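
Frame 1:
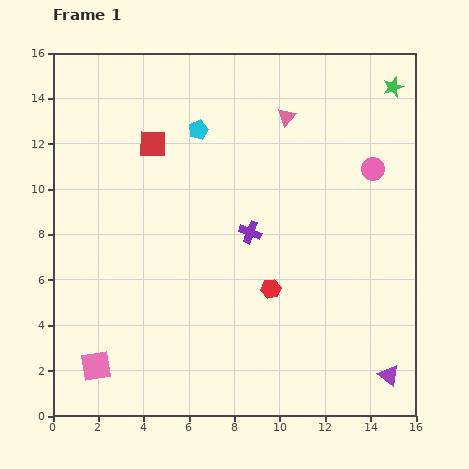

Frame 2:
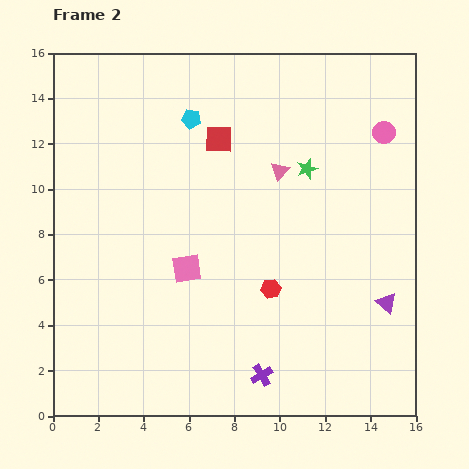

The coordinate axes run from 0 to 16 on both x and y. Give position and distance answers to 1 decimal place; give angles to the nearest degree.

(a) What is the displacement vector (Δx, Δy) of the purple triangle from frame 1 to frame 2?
(-0.1, 3.2)

The purple triangle was at (14.8, 1.8) in frame 1 and (14.7, 5.0) in frame 2.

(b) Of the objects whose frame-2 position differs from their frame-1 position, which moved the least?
the cyan pentagon

(moved 0.6)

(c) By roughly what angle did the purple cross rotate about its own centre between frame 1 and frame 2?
38° clockwise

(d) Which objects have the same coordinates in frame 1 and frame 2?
the red hexagon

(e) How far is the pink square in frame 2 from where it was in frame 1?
5.9

The pink square moved from (1.9, 2.2) to (5.9, 6.5), a distance of √(4.0² + 4.3²) ≈ 5.9.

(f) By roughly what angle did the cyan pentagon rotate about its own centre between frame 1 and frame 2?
30° clockwise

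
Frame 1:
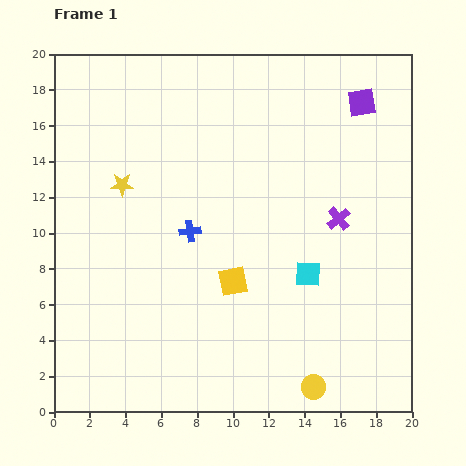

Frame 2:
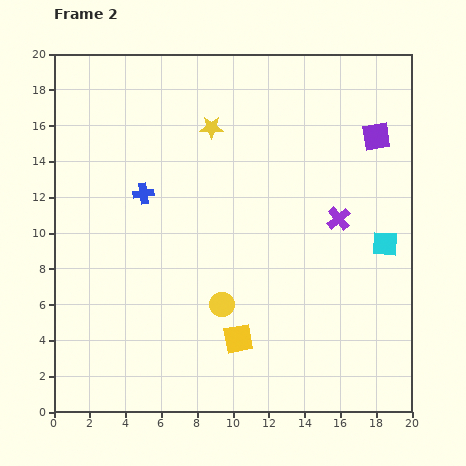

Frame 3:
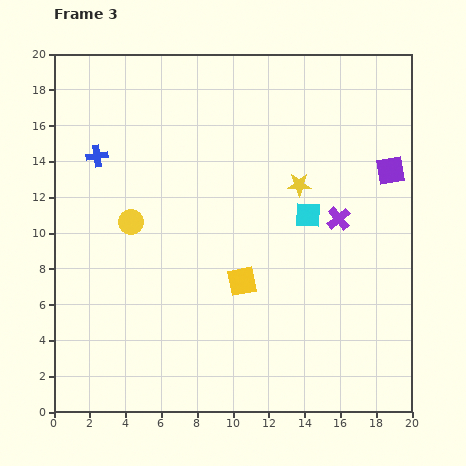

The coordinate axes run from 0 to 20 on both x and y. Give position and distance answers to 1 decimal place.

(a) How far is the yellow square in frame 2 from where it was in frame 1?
3.2

The yellow square moved from (10.0, 7.3) to (10.3, 4.1), a distance of √(0.3² + 3.2²) ≈ 3.2.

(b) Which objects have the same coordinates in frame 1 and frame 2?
the purple cross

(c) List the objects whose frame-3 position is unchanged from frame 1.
the purple cross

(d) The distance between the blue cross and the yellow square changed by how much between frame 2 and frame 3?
+1.0

Distance in frame 2: 9.7. Distance in frame 3: 10.7.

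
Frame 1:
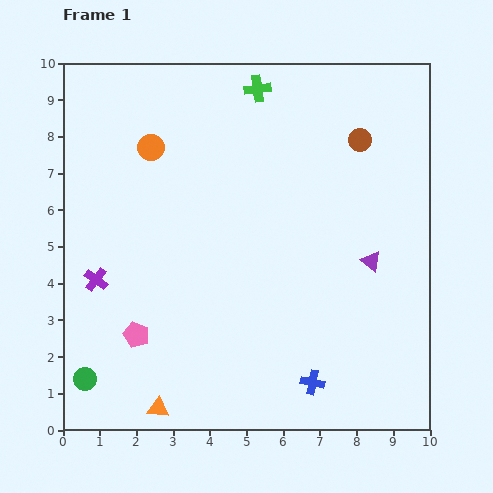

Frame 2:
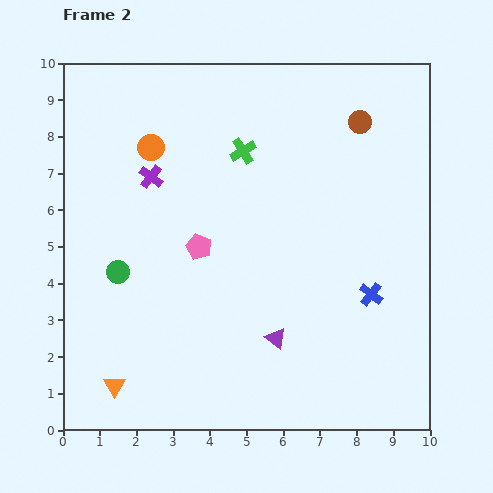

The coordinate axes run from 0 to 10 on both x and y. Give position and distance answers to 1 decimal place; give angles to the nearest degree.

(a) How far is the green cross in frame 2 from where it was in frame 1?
1.7

The green cross moved from (5.3, 9.3) to (4.9, 7.6), a distance of √(0.4² + 1.7²) ≈ 1.7.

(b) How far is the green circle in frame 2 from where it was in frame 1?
3.0

The green circle moved from (0.6, 1.4) to (1.5, 4.3), a distance of √(0.9² + 2.9²) ≈ 3.0.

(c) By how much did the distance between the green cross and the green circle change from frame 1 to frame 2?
-4.5

Distance in frame 1: 9.2. Distance in frame 2: 4.7.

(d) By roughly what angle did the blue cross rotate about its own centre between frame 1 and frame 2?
26° clockwise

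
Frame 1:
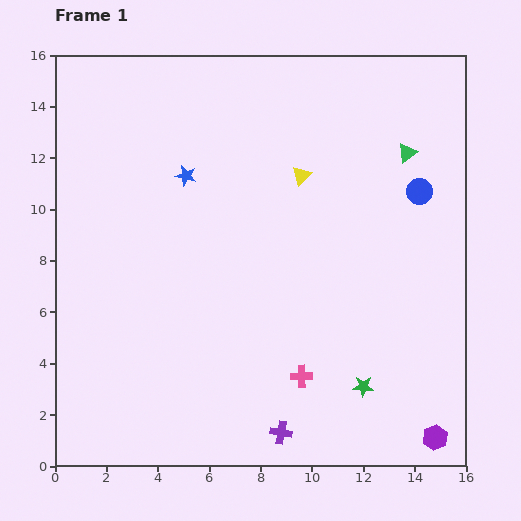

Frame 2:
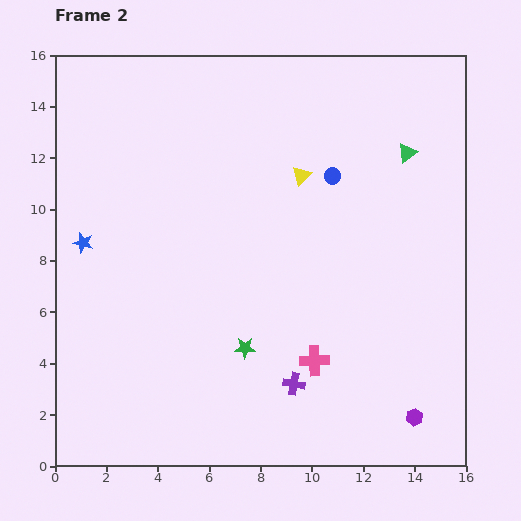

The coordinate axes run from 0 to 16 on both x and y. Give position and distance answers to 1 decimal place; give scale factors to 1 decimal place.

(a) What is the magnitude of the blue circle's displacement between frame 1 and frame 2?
3.5

The blue circle moved from (14.2, 10.7) to (10.8, 11.3), a distance of √(3.4² + 0.6²) ≈ 3.5.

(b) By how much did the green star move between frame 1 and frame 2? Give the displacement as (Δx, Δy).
(-4.6, 1.5)

The green star was at (12.0, 3.1) in frame 1 and (7.4, 4.6) in frame 2.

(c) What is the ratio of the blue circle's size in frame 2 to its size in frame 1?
0.6×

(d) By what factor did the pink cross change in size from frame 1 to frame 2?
1.4×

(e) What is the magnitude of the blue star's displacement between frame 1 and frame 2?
4.8

The blue star moved from (5.1, 11.3) to (1.1, 8.7), a distance of √(4.0² + 2.6²) ≈ 4.8.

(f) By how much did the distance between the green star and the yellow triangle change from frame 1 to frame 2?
-1.4

Distance in frame 1: 8.5. Distance in frame 2: 7.1.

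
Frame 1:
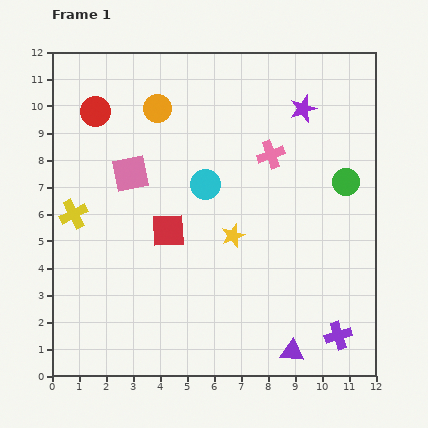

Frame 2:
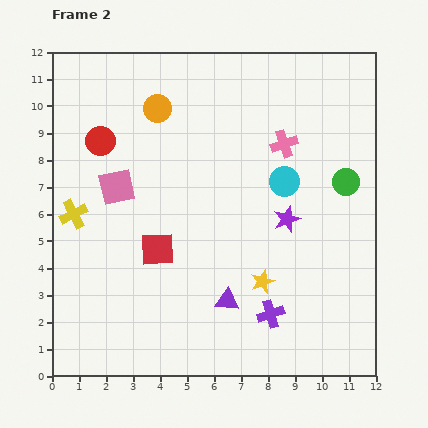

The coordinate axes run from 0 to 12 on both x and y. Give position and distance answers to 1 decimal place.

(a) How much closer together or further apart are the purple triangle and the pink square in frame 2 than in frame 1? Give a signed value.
-3.0

Distance in frame 1: 8.9. Distance in frame 2: 5.9.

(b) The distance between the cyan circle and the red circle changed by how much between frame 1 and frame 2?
+2.1

Distance in frame 1: 4.9. Distance in frame 2: 7.0.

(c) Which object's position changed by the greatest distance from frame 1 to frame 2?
the purple star

(moved 4.1; next 3.1)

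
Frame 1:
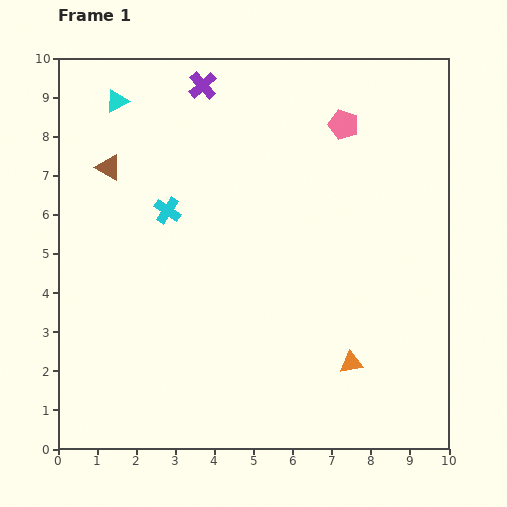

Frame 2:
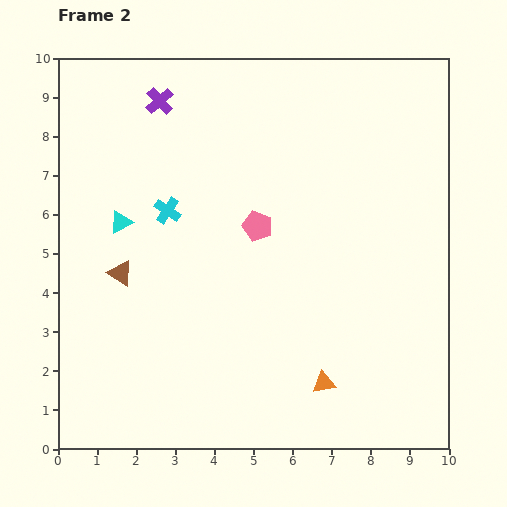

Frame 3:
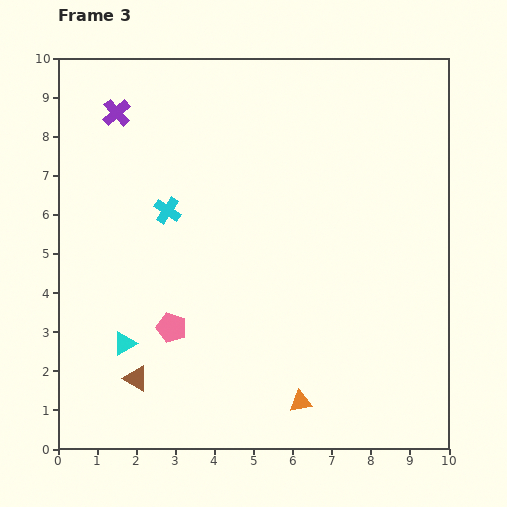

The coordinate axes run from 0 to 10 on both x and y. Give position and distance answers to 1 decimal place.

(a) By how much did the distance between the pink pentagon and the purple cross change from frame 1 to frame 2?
+0.4

Distance in frame 1: 3.7. Distance in frame 2: 4.1.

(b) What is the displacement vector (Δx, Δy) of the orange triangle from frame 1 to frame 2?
(-0.7, -0.5)

The orange triangle was at (7.5, 2.2) in frame 1 and (6.8, 1.7) in frame 2.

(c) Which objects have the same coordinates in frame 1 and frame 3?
the cyan cross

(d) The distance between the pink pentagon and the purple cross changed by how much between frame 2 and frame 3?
+1.6

Distance in frame 2: 4.1. Distance in frame 3: 5.7.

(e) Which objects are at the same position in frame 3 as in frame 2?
the cyan cross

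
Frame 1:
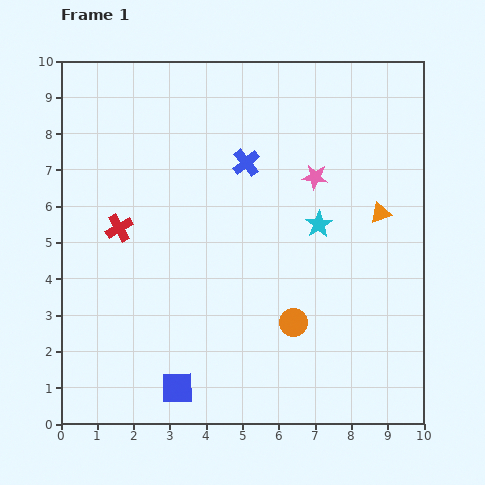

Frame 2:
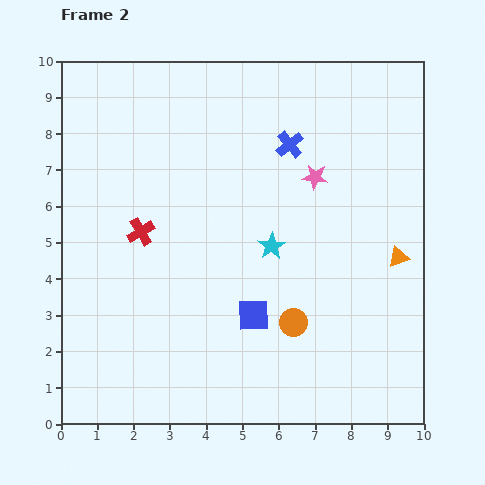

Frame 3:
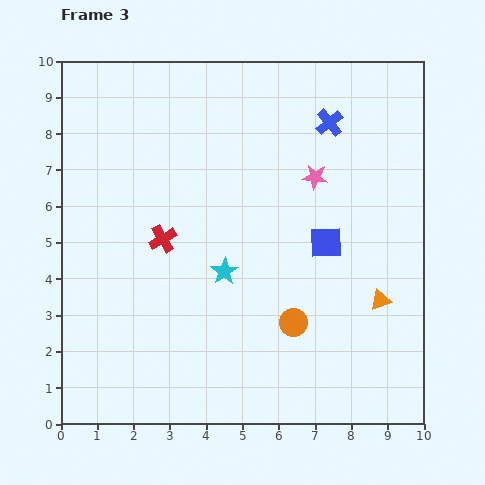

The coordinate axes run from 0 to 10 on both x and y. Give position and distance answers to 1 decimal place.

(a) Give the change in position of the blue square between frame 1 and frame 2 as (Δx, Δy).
(2.1, 2.0)

The blue square was at (3.2, 1.0) in frame 1 and (5.3, 3.0) in frame 2.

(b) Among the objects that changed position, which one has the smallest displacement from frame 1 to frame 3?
the red cross

(moved 1.2)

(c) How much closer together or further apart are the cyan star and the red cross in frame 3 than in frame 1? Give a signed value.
-3.6

Distance in frame 1: 5.5. Distance in frame 3: 1.9.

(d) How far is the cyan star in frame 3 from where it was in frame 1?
2.9

The cyan star moved from (7.1, 5.5) to (4.5, 4.2), a distance of √(2.6² + 1.3²) ≈ 2.9.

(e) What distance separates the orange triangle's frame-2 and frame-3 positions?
1.3

The orange triangle moved from (9.3, 4.6) to (8.8, 3.4), a distance of √(0.5² + 1.2²) ≈ 1.3.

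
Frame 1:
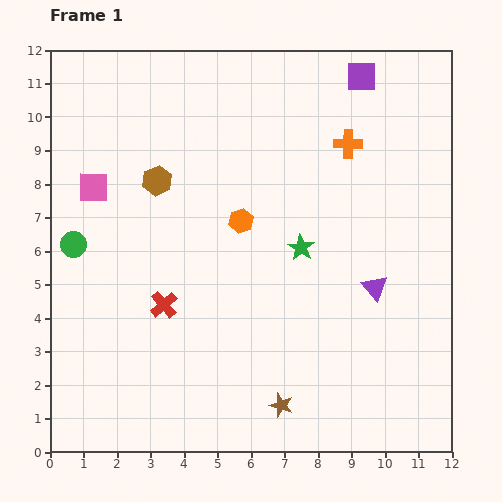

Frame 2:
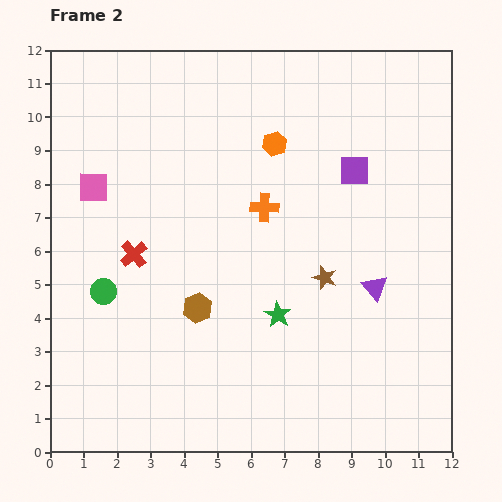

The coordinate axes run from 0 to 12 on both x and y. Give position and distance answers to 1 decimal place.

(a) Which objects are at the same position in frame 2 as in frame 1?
the purple triangle, the pink square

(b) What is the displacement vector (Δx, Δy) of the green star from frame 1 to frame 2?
(-0.7, -2.0)

The green star was at (7.5, 6.1) in frame 1 and (6.8, 4.1) in frame 2.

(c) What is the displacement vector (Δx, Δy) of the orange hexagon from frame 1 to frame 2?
(1.0, 2.3)

The orange hexagon was at (5.7, 6.9) in frame 1 and (6.7, 9.2) in frame 2.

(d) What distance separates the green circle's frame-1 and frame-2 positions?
1.7

The green circle moved from (0.7, 6.2) to (1.6, 4.8), a distance of √(0.9² + 1.4²) ≈ 1.7.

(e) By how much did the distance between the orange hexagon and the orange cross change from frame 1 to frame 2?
-2.0

Distance in frame 1: 3.9. Distance in frame 2: 1.9.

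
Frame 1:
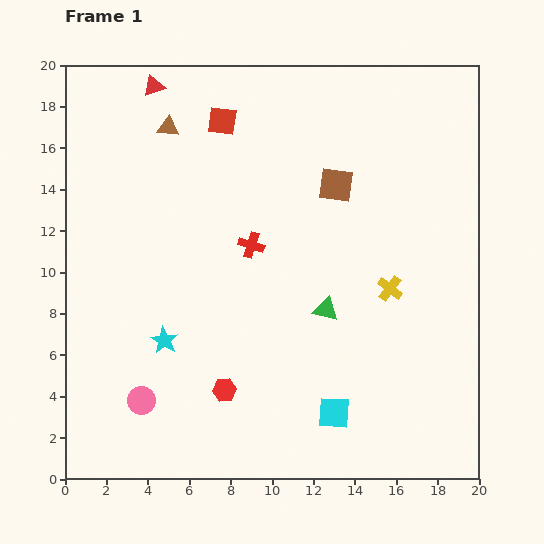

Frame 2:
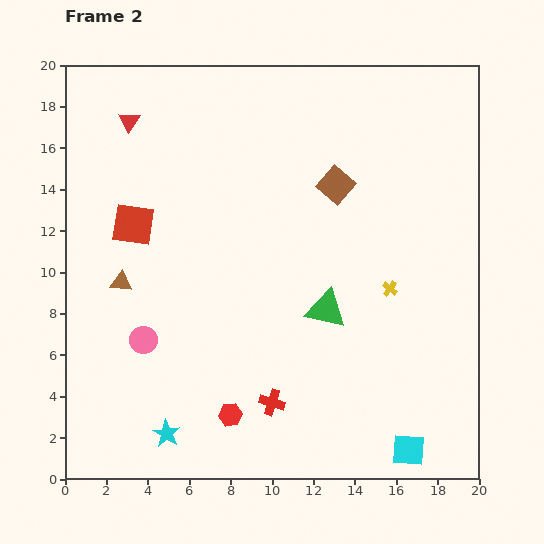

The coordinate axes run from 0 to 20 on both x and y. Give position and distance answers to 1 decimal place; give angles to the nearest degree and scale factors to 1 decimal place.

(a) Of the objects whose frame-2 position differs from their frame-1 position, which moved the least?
the red hexagon

(moved 1.2)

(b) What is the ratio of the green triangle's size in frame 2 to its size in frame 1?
1.6×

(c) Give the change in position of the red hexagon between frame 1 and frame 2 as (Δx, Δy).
(0.3, -1.2)

The red hexagon was at (7.7, 4.3) in frame 1 and (8.0, 3.1) in frame 2.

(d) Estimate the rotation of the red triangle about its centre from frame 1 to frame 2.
38° counter-clockwise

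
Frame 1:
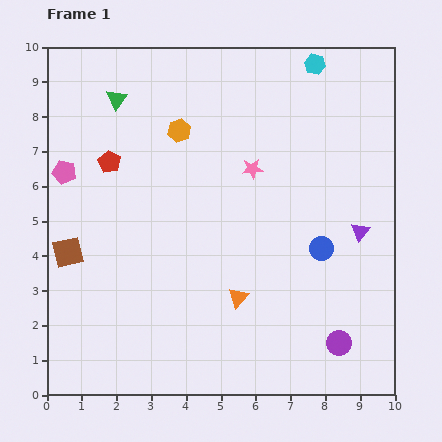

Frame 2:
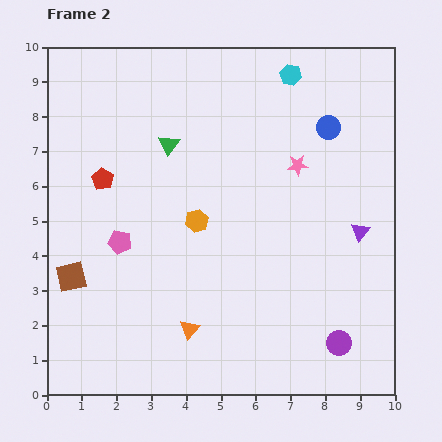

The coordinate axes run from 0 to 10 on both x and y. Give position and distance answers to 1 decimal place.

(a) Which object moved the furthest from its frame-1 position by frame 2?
the blue circle

(moved 3.5; next 2.6)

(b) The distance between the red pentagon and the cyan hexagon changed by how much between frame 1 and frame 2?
-0.3

Distance in frame 1: 6.5. Distance in frame 2: 6.2.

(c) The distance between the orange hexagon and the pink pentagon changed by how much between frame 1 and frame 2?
-1.2

Distance in frame 1: 3.5. Distance in frame 2: 2.3.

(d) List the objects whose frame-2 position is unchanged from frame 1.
the purple triangle, the purple circle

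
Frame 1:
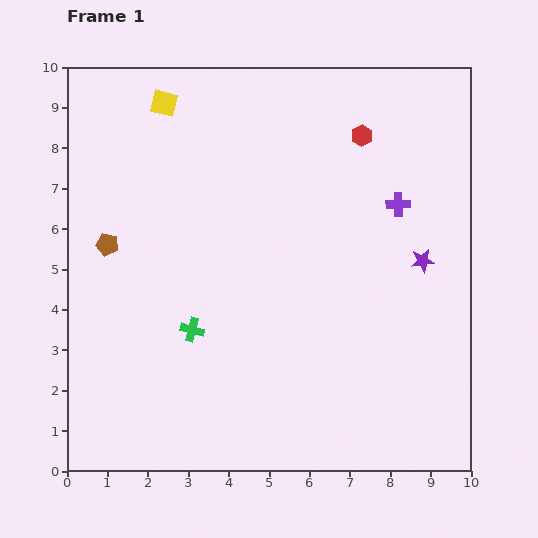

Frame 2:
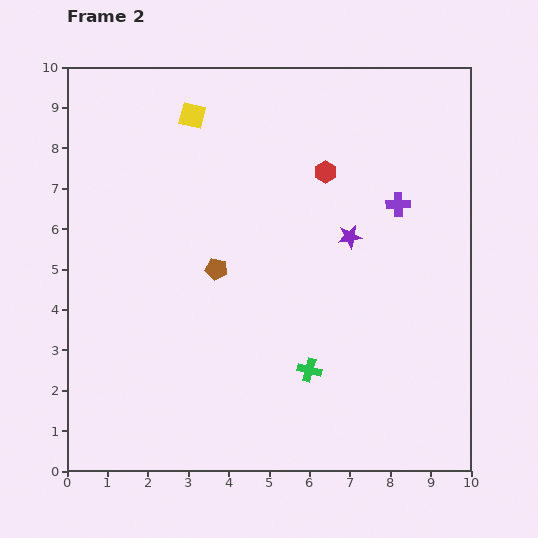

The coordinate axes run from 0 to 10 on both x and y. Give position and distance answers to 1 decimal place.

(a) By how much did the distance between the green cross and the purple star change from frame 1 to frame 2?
-2.5

Distance in frame 1: 5.9. Distance in frame 2: 3.4.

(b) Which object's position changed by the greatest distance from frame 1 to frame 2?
the green cross

(moved 3.1; next 2.8)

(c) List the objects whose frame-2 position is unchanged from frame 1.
the purple cross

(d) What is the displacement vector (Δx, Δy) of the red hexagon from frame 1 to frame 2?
(-0.9, -0.9)

The red hexagon was at (7.3, 8.3) in frame 1 and (6.4, 7.4) in frame 2.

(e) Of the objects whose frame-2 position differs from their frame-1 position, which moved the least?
the yellow square

(moved 0.8)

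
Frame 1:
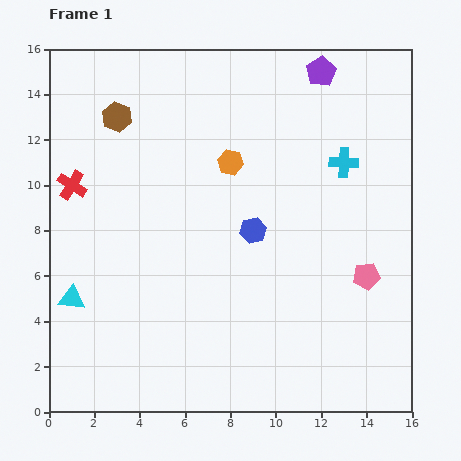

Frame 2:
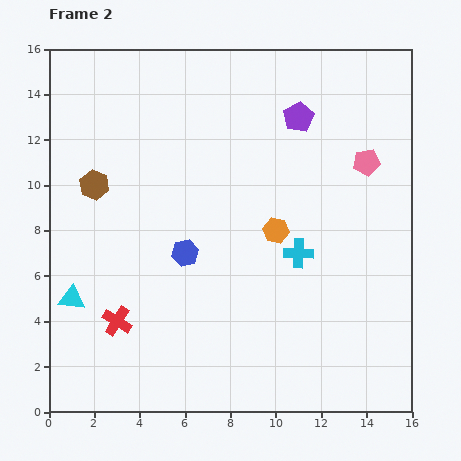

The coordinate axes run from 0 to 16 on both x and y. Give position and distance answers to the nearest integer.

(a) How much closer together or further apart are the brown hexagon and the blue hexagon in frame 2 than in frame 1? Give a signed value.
-3

Distance in frame 1: 8. Distance in frame 2: 5.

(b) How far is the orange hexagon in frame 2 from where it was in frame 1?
4

The orange hexagon moved from (8, 11) to (10, 8), a distance of √(2² + 3²) ≈ 4.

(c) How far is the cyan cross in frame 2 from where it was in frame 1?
4

The cyan cross moved from (13, 11) to (11, 7), a distance of √(2² + 4²) ≈ 4.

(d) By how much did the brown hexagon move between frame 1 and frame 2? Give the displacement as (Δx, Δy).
(-1, -3)

The brown hexagon was at (3, 13) in frame 1 and (2, 10) in frame 2.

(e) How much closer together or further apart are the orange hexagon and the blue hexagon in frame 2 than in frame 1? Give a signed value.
+1

Distance in frame 1: 3. Distance in frame 2: 4.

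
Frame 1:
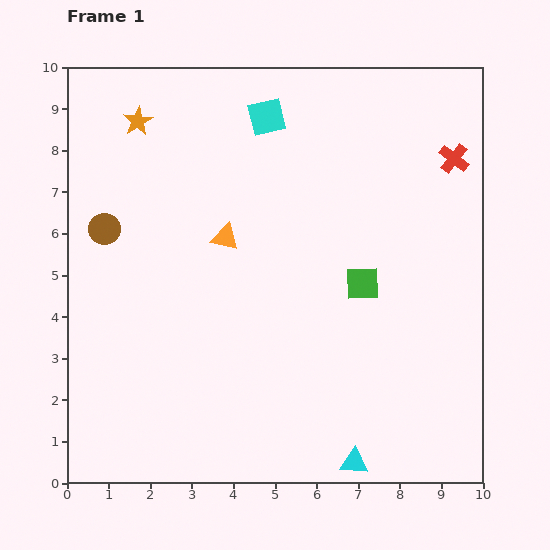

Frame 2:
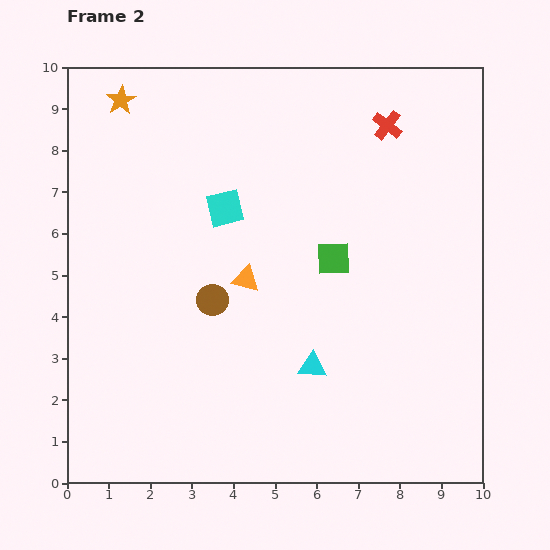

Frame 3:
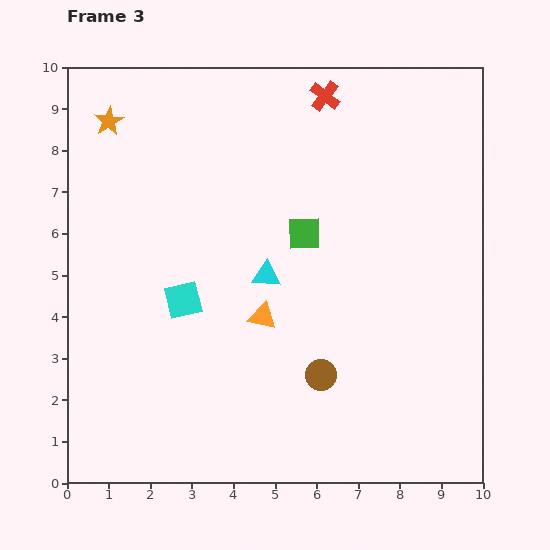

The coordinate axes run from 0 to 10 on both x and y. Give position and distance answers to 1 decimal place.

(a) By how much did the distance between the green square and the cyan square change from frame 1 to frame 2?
-1.7

Distance in frame 1: 4.6. Distance in frame 2: 2.9.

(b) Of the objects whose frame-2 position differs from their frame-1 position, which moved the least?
the orange star

(moved 0.6)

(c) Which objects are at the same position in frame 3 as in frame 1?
none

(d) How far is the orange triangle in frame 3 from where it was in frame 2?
1.0

The orange triangle moved from (4.3, 4.9) to (4.7, 4.0), a distance of √(0.4² + 0.9²) ≈ 1.0.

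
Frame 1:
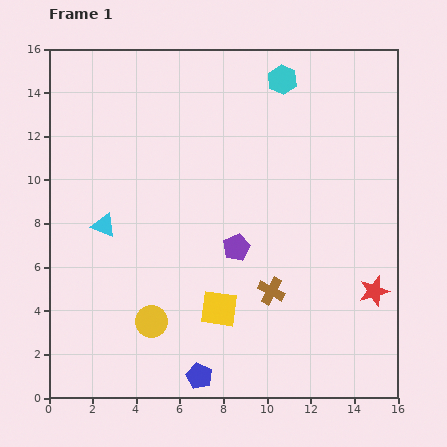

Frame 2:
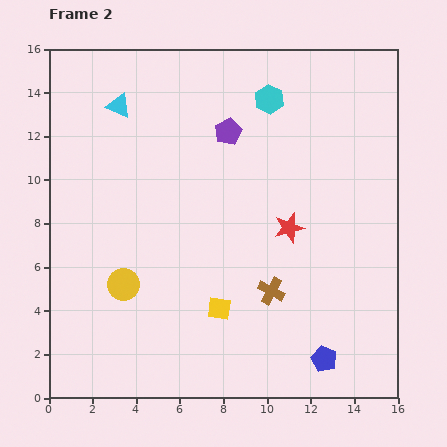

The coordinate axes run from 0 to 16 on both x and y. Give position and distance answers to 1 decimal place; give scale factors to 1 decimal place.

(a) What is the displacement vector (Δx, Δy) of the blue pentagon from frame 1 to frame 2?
(5.7, 0.8)

The blue pentagon was at (6.9, 1.0) in frame 1 and (12.6, 1.8) in frame 2.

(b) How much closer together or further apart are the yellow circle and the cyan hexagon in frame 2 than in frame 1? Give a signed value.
-1.8

Distance in frame 1: 12.6. Distance in frame 2: 10.8.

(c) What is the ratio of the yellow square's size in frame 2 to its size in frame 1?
0.6×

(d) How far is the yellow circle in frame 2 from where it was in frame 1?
2.1

The yellow circle moved from (4.7, 3.5) to (3.4, 5.2), a distance of √(1.3² + 1.7²) ≈ 2.1.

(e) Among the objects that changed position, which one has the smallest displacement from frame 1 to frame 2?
the cyan hexagon

(moved 1.1)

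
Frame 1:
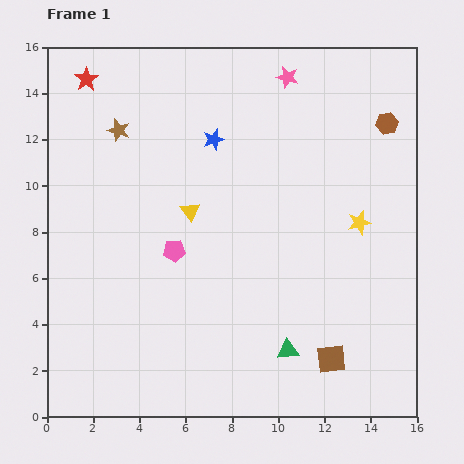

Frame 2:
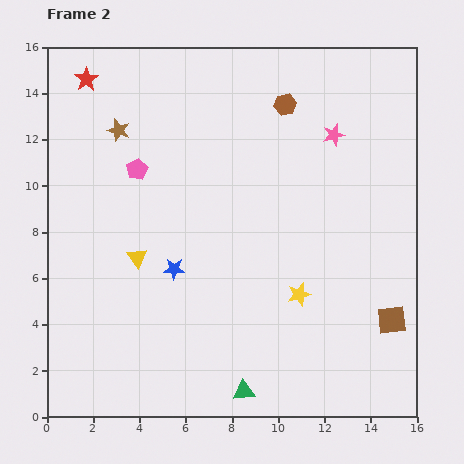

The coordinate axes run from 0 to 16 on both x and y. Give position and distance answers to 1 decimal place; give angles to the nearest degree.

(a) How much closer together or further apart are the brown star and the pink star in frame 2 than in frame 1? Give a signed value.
+1.6

Distance in frame 1: 7.7. Distance in frame 2: 9.3.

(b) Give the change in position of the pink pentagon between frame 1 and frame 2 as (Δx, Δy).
(-1.6, 3.5)

The pink pentagon was at (5.5, 7.2) in frame 1 and (3.9, 10.7) in frame 2.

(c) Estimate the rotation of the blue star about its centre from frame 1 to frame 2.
19° clockwise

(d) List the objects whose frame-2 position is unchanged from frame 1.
the red star, the brown star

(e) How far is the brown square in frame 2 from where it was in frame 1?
3.1

The brown square moved from (12.3, 2.5) to (14.9, 4.2), a distance of √(2.6² + 1.7²) ≈ 3.1.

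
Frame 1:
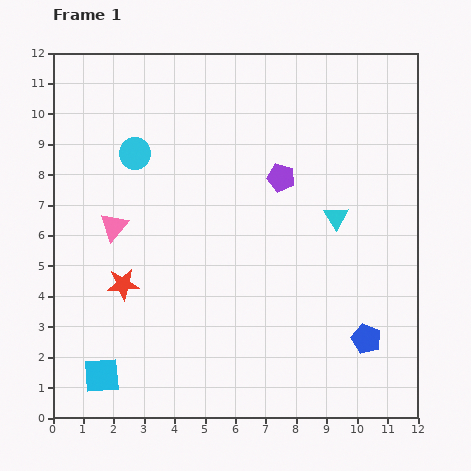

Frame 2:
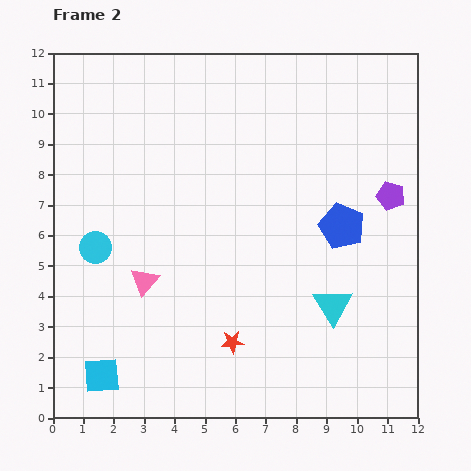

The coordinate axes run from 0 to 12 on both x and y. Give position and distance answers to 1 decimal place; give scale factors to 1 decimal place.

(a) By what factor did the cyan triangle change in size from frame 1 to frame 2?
1.6×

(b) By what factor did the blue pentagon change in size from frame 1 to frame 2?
1.5×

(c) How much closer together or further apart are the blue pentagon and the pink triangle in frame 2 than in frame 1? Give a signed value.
-2.4

Distance in frame 1: 9.1. Distance in frame 2: 6.7.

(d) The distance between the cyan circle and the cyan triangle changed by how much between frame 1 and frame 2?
+1.1

Distance in frame 1: 6.9. Distance in frame 2: 8.0.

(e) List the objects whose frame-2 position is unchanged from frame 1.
the cyan square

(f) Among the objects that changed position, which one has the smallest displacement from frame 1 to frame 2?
the pink triangle

(moved 2.1)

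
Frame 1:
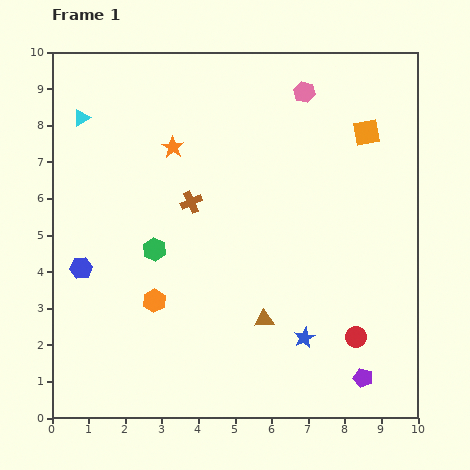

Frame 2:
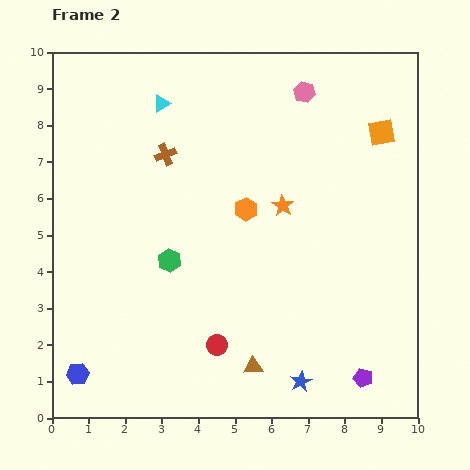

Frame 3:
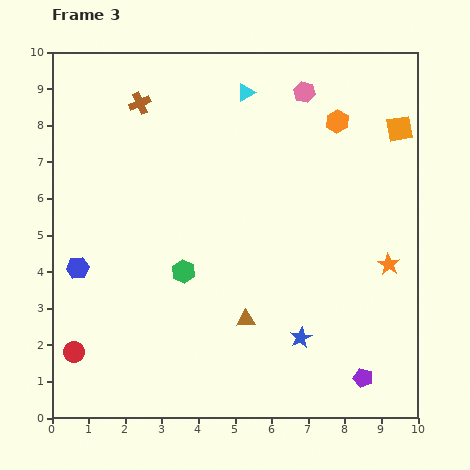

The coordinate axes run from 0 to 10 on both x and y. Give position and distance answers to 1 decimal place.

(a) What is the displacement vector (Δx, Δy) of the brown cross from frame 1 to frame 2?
(-0.7, 1.3)

The brown cross was at (3.8, 5.9) in frame 1 and (3.1, 7.2) in frame 2.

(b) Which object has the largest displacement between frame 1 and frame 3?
the red circle

(moved 7.7; next 7.0)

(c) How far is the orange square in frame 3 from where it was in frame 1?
0.9

The orange square moved from (8.6, 7.8) to (9.5, 7.9), a distance of √(0.9² + 0.1²) ≈ 0.9.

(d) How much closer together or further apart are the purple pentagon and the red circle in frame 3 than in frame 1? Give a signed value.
+6.8

Distance in frame 1: 1.1. Distance in frame 3: 7.9.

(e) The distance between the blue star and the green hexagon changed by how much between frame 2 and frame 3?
-1.2

Distance in frame 2: 4.9. Distance in frame 3: 3.7.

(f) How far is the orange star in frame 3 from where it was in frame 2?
3.3

The orange star moved from (6.3, 5.8) to (9.2, 4.2), a distance of √(2.9² + 1.6²) ≈ 3.3.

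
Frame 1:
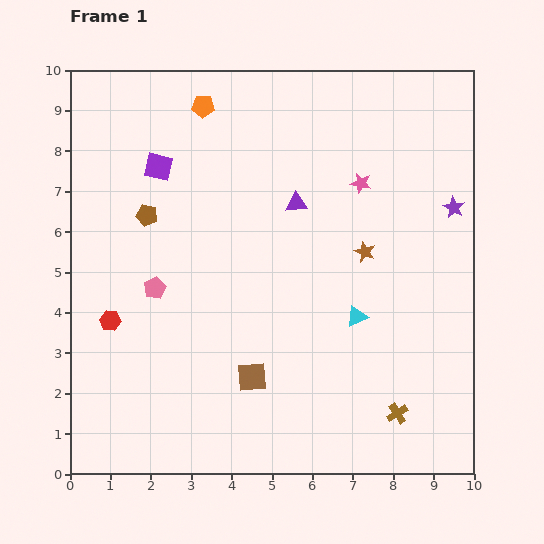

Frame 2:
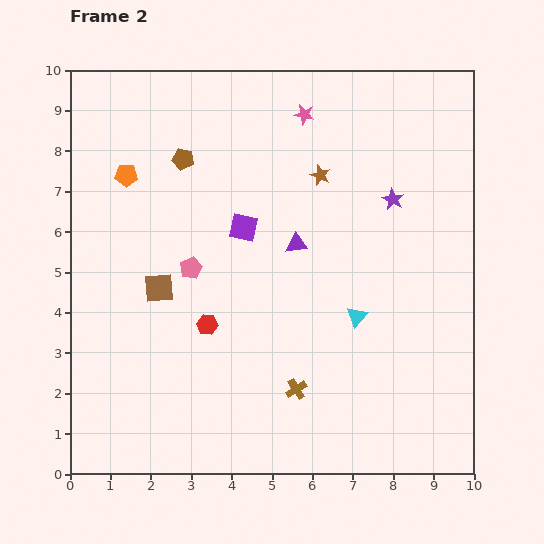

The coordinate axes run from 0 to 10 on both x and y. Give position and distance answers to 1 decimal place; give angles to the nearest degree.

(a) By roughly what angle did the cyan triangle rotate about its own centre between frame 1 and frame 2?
22° counter-clockwise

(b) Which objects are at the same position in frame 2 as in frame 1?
the cyan triangle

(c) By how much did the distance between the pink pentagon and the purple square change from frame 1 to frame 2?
-1.4

Distance in frame 1: 3.0. Distance in frame 2: 1.6.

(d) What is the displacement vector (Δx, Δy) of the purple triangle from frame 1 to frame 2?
(0.0, -1.0)

The purple triangle was at (5.6, 6.7) in frame 1 and (5.6, 5.7) in frame 2.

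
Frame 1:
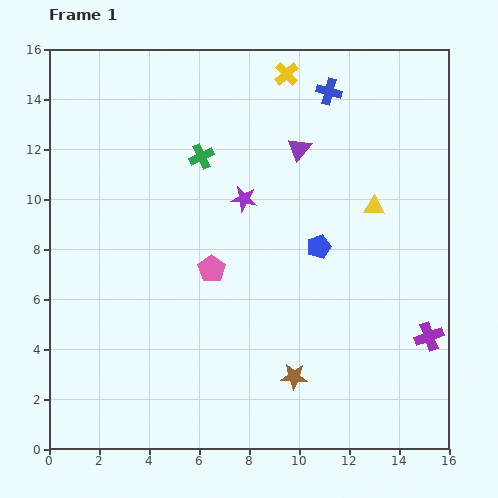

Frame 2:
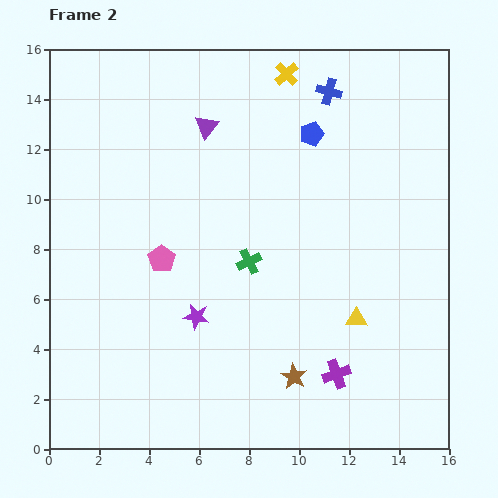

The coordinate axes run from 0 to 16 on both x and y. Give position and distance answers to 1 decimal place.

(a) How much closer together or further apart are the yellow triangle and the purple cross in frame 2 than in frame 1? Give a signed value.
-3.3

Distance in frame 1: 5.6. Distance in frame 2: 2.3.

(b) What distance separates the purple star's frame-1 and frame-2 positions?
5.1

The purple star moved from (7.8, 10.0) to (5.9, 5.3), a distance of √(1.9² + 4.7²) ≈ 5.1.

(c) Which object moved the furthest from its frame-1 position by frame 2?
the purple star

(moved 5.1; next 4.6)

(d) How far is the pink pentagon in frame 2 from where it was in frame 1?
2.0

The pink pentagon moved from (6.5, 7.2) to (4.5, 7.6), a distance of √(2.0² + 0.4²) ≈ 2.0.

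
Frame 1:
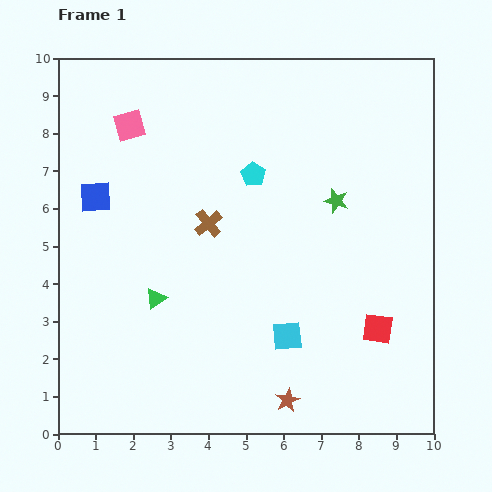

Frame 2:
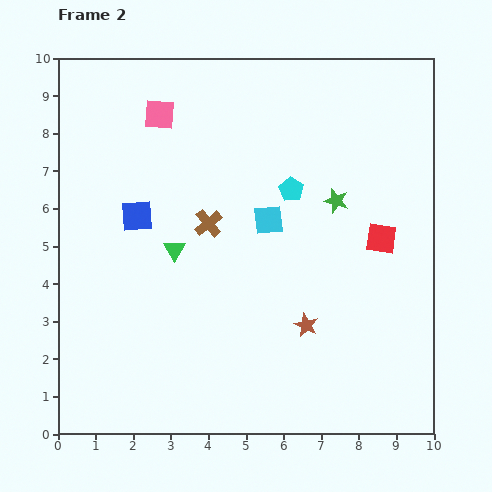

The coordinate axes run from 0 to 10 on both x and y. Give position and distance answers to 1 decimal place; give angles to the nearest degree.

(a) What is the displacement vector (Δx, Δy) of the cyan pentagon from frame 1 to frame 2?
(1.0, -0.4)

The cyan pentagon was at (5.2, 6.9) in frame 1 and (6.2, 6.5) in frame 2.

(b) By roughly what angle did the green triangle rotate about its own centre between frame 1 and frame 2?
26° counter-clockwise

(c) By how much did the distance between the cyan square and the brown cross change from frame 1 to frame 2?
-2.1

Distance in frame 1: 3.7. Distance in frame 2: 1.6.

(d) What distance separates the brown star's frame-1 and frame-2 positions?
2.1

The brown star moved from (6.1, 0.9) to (6.6, 2.9), a distance of √(0.5² + 2.0²) ≈ 2.1.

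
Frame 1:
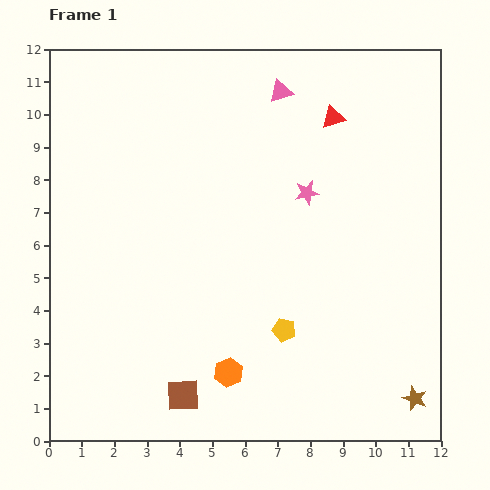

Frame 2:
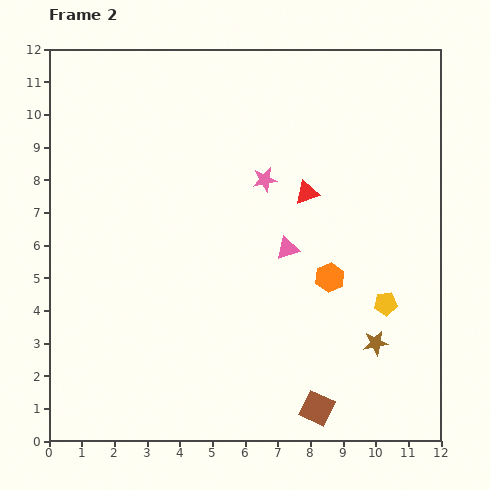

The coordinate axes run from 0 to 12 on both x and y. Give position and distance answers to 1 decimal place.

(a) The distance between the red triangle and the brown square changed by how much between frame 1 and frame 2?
-3.1

Distance in frame 1: 9.7. Distance in frame 2: 6.6.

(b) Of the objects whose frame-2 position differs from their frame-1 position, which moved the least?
the pink star

(moved 1.4)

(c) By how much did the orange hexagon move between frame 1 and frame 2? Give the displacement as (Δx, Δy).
(3.1, 2.9)

The orange hexagon was at (5.5, 2.1) in frame 1 and (8.6, 5.0) in frame 2.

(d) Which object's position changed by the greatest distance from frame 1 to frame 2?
the pink triangle

(moved 4.8; next 4.2)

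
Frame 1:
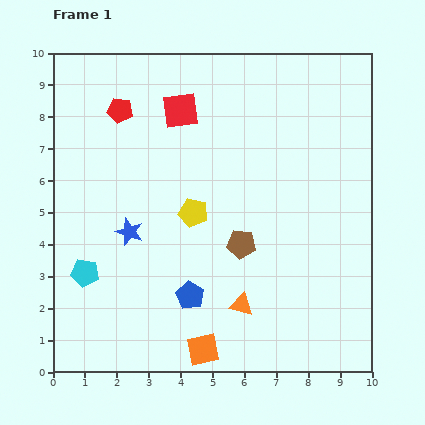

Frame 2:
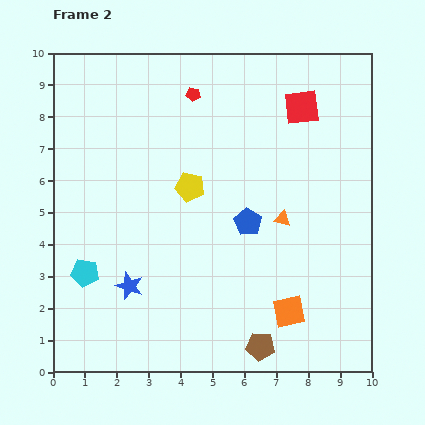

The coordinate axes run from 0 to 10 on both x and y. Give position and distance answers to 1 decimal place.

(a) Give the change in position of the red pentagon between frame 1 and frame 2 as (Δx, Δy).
(2.3, 0.5)

The red pentagon was at (2.1, 8.2) in frame 1 and (4.4, 8.7) in frame 2.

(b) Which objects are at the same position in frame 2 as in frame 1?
the cyan pentagon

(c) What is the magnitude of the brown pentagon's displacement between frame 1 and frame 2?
3.3

The brown pentagon moved from (5.9, 4.0) to (6.5, 0.8), a distance of √(0.6² + 3.2²) ≈ 3.3.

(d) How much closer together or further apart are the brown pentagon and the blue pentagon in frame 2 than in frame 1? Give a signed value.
+1.6

Distance in frame 1: 2.3. Distance in frame 2: 3.9.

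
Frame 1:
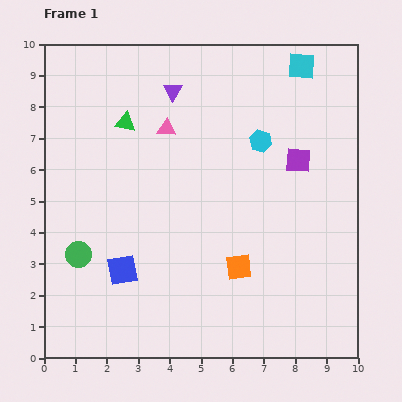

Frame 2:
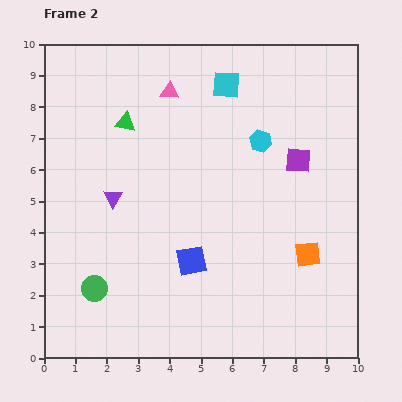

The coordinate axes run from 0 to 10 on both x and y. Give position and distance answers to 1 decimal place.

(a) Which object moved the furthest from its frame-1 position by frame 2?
the purple triangle

(moved 3.9; next 2.5)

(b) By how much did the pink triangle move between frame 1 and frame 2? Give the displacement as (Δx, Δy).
(0.1, 1.2)

The pink triangle was at (3.9, 7.3) in frame 1 and (4.0, 8.5) in frame 2.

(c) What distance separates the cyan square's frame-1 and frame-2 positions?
2.5

The cyan square moved from (8.2, 9.3) to (5.8, 8.7), a distance of √(2.4² + 0.6²) ≈ 2.5.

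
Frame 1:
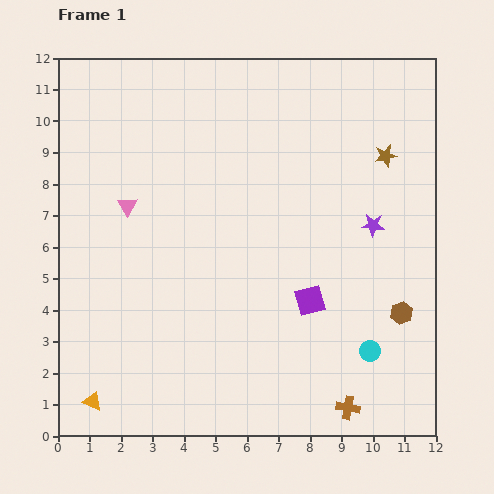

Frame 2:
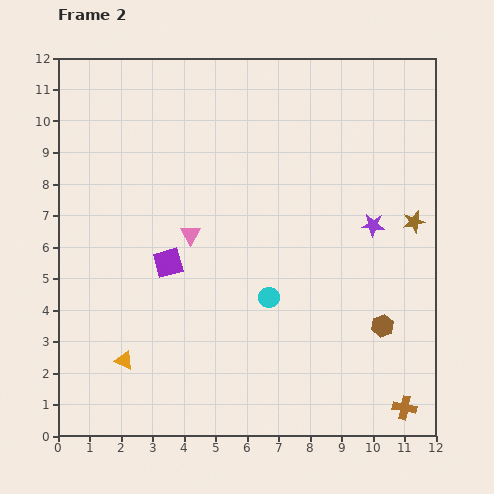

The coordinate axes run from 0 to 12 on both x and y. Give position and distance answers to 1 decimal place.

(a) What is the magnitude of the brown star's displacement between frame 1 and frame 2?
2.3

The brown star moved from (10.4, 8.9) to (11.3, 6.8), a distance of √(0.9² + 2.1²) ≈ 2.3.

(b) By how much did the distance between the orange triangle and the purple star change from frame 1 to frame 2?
-1.5

Distance in frame 1: 10.5. Distance in frame 2: 9.0.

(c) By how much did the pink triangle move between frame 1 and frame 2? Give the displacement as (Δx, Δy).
(2.0, -0.9)

The pink triangle was at (2.2, 7.3) in frame 1 and (4.2, 6.4) in frame 2.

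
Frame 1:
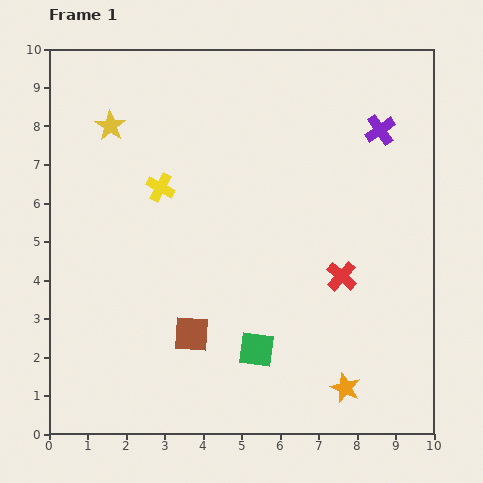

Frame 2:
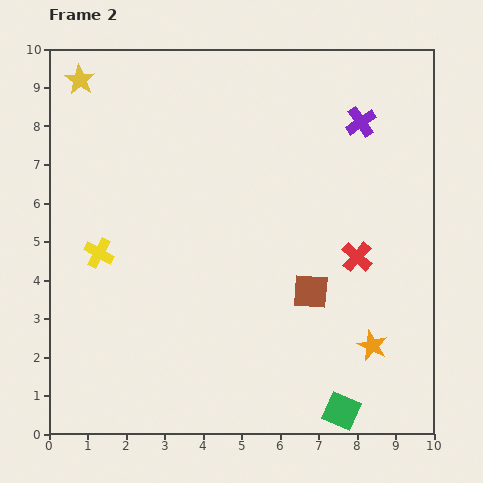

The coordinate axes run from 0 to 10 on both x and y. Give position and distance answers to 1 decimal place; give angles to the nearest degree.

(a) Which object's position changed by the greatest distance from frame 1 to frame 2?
the brown square

(moved 3.3; next 2.7)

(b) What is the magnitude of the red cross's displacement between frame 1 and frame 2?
0.6

The red cross moved from (7.6, 4.1) to (8.0, 4.6), a distance of √(0.4² + 0.5²) ≈ 0.6.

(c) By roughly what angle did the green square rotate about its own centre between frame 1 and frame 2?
16° clockwise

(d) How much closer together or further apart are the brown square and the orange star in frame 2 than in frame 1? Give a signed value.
-2.1

Distance in frame 1: 4.2. Distance in frame 2: 2.1.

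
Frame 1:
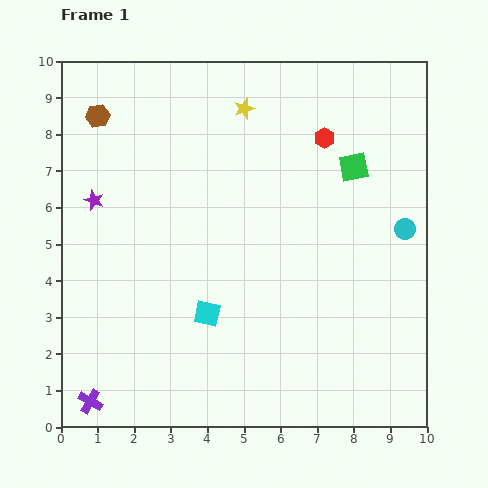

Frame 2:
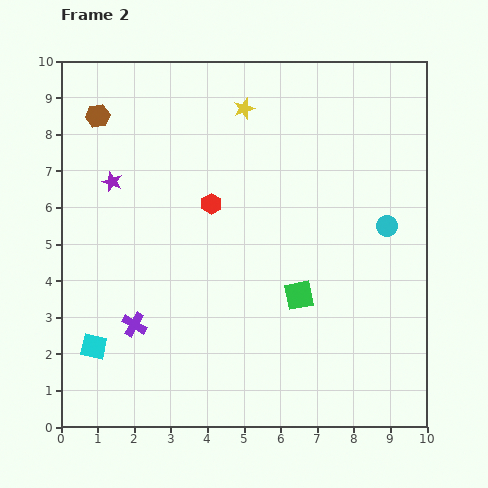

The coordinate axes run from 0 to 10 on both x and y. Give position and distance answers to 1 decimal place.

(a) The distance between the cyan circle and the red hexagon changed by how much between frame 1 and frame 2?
+1.5

Distance in frame 1: 3.3. Distance in frame 2: 4.8.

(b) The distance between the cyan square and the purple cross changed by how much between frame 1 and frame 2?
-2.7

Distance in frame 1: 4.0. Distance in frame 2: 1.3.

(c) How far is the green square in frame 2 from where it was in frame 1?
3.8

The green square moved from (8.0, 7.1) to (6.5, 3.6), a distance of √(1.5² + 3.5²) ≈ 3.8.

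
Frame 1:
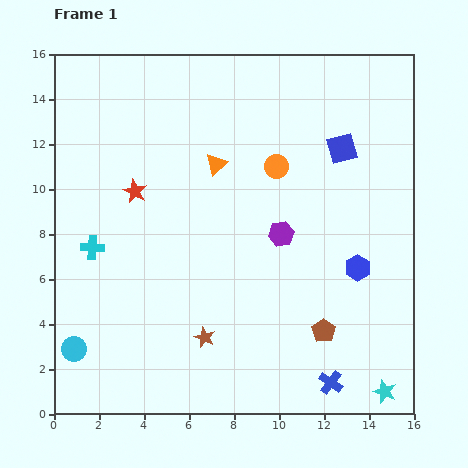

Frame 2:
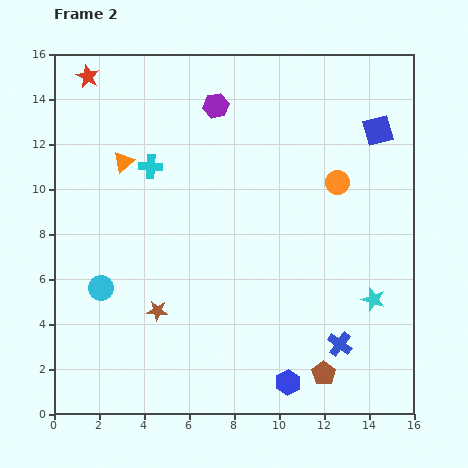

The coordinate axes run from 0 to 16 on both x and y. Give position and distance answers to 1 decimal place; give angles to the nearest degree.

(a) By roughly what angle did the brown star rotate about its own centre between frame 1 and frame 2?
19° counter-clockwise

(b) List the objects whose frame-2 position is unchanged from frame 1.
none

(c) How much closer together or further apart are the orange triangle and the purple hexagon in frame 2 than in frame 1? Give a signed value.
+0.6

Distance in frame 1: 4.2. Distance in frame 2: 4.8.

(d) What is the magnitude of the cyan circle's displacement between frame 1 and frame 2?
3.0

The cyan circle moved from (0.9, 2.9) to (2.1, 5.6), a distance of √(1.2² + 2.7²) ≈ 3.0.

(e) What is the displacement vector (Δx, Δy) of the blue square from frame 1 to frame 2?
(1.6, 0.8)

The blue square was at (12.8, 11.8) in frame 1 and (14.4, 12.6) in frame 2.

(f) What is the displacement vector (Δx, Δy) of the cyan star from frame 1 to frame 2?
(-0.5, 4.1)

The cyan star was at (14.7, 1.0) in frame 1 and (14.2, 5.1) in frame 2.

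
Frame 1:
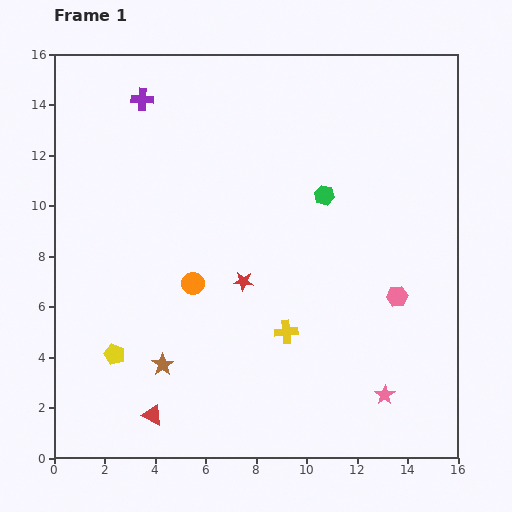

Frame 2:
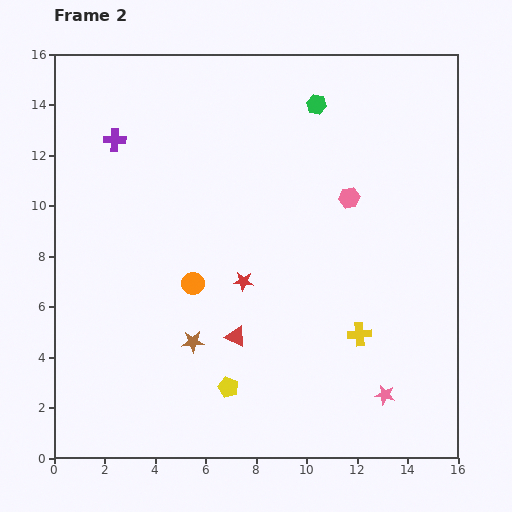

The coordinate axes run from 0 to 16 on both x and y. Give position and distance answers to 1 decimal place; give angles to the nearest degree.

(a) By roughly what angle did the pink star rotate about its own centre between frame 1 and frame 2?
26° counter-clockwise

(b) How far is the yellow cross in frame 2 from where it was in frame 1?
2.9

The yellow cross moved from (9.2, 5.0) to (12.1, 4.9), a distance of √(2.9² + 0.1²) ≈ 2.9.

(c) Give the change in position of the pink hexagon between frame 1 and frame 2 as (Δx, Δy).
(-1.9, 3.9)

The pink hexagon was at (13.6, 6.4) in frame 1 and (11.7, 10.3) in frame 2.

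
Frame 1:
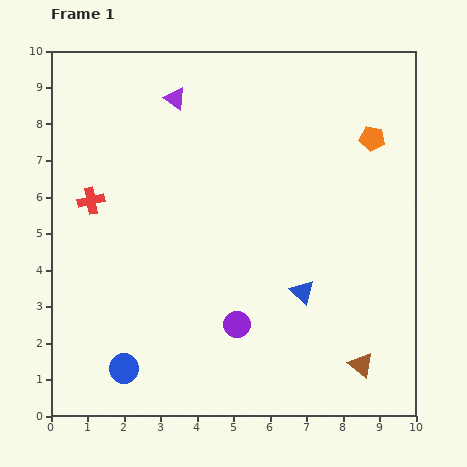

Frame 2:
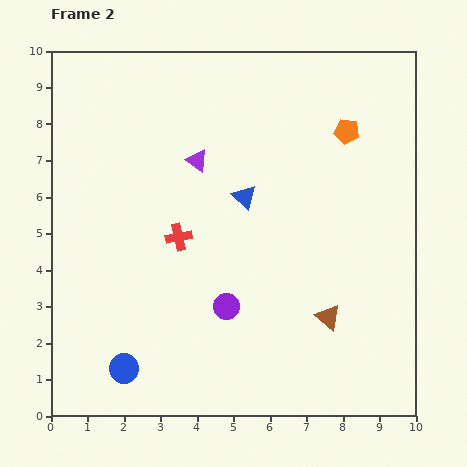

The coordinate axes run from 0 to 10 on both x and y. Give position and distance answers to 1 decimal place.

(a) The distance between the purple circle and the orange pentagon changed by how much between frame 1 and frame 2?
-0.5

Distance in frame 1: 6.3. Distance in frame 2: 5.8.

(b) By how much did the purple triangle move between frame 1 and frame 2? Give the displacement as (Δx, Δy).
(0.6, -1.7)

The purple triangle was at (3.4, 8.7) in frame 1 and (4.0, 7.0) in frame 2.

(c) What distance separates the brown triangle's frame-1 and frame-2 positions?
1.6

The brown triangle moved from (8.5, 1.4) to (7.6, 2.7), a distance of √(0.9² + 1.3²) ≈ 1.6.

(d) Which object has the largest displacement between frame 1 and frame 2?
the blue triangle

(moved 3.1; next 2.6)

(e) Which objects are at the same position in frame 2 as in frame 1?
the blue circle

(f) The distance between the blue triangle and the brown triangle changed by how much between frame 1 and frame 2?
+1.4

Distance in frame 1: 2.6. Distance in frame 2: 4.0.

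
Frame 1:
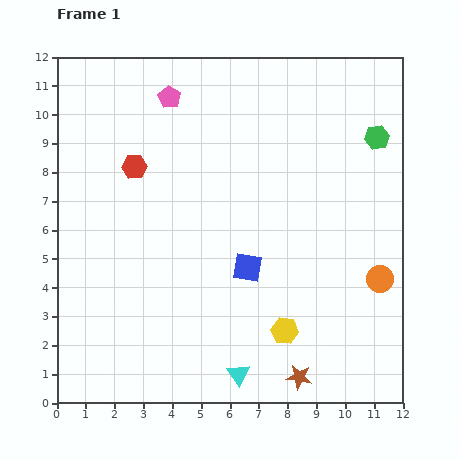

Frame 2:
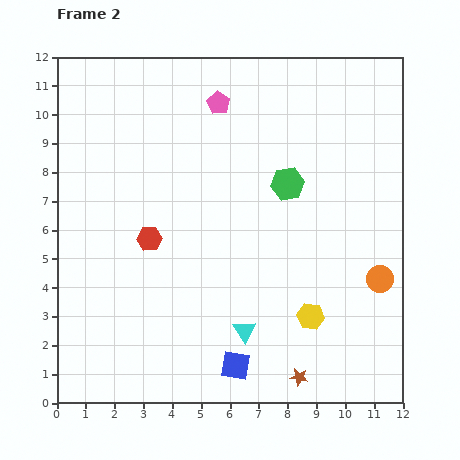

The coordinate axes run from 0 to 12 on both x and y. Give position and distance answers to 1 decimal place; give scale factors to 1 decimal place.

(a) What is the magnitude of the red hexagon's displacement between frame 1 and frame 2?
2.5

The red hexagon moved from (2.7, 8.2) to (3.2, 5.7), a distance of √(0.5² + 2.5²) ≈ 2.5.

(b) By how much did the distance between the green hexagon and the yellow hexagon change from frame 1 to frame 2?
-2.7

Distance in frame 1: 7.4. Distance in frame 2: 4.7.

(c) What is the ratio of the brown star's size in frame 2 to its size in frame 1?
0.7×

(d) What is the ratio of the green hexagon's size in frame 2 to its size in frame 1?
1.3×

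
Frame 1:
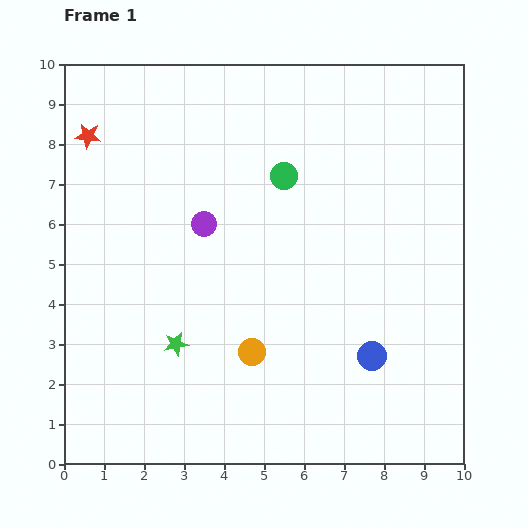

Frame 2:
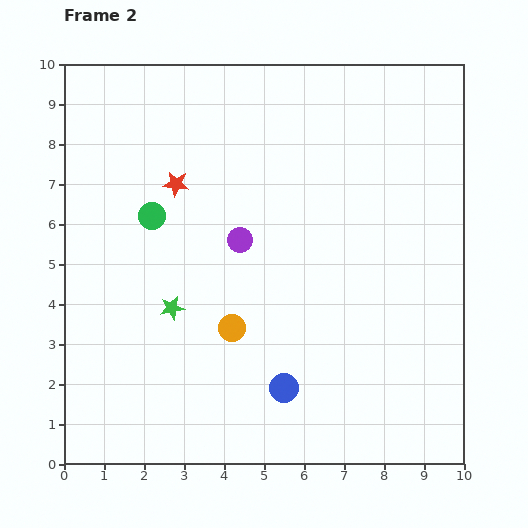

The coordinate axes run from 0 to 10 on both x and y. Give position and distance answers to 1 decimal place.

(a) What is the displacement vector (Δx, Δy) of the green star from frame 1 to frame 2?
(-0.1, 0.9)

The green star was at (2.8, 3.0) in frame 1 and (2.7, 3.9) in frame 2.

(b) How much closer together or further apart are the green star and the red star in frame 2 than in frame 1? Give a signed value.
-2.5

Distance in frame 1: 5.6. Distance in frame 2: 3.1.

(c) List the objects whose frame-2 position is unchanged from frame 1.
none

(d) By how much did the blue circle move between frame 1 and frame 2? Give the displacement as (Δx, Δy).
(-2.2, -0.8)

The blue circle was at (7.7, 2.7) in frame 1 and (5.5, 1.9) in frame 2.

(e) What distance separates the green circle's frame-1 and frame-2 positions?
3.4

The green circle moved from (5.5, 7.2) to (2.2, 6.2), a distance of √(3.3² + 1.0²) ≈ 3.4.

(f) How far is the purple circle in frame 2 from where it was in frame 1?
1.0

The purple circle moved from (3.5, 6.0) to (4.4, 5.6), a distance of √(0.9² + 0.4²) ≈ 1.0.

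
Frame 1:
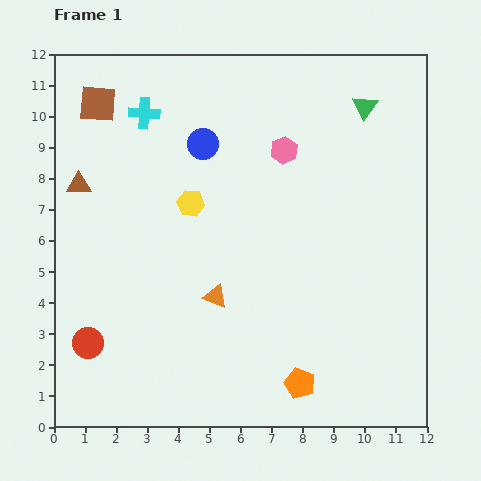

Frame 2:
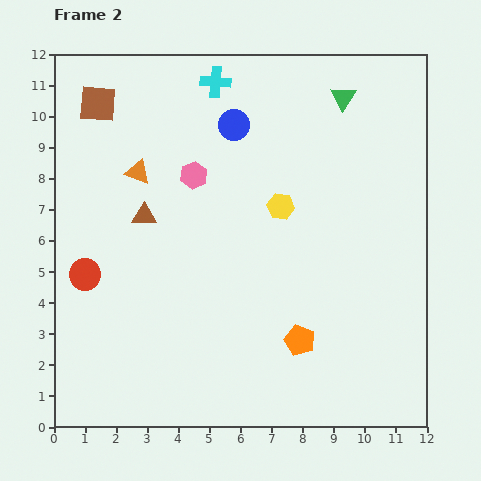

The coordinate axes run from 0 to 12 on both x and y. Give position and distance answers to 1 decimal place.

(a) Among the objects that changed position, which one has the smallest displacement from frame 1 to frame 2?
the green triangle

(moved 0.8)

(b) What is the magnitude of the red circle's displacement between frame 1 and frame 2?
2.2

The red circle moved from (1.1, 2.7) to (1.0, 4.9), a distance of √(0.1² + 2.2²) ≈ 2.2.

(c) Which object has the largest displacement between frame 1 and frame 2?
the orange triangle

(moved 4.7; next 3.0)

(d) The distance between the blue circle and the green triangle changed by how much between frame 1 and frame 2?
-1.7

Distance in frame 1: 5.3. Distance in frame 2: 3.6.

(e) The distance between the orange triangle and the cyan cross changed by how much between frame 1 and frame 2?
-2.5

Distance in frame 1: 6.3. Distance in frame 2: 3.8.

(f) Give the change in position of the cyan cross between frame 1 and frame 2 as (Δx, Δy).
(2.3, 1.0)

The cyan cross was at (2.9, 10.1) in frame 1 and (5.2, 11.1) in frame 2.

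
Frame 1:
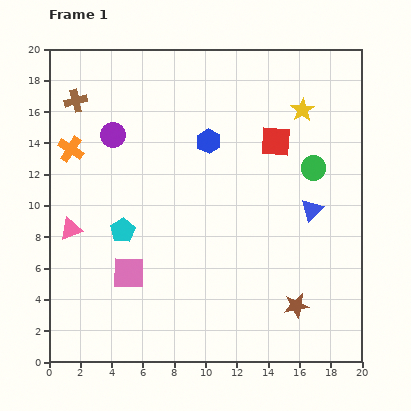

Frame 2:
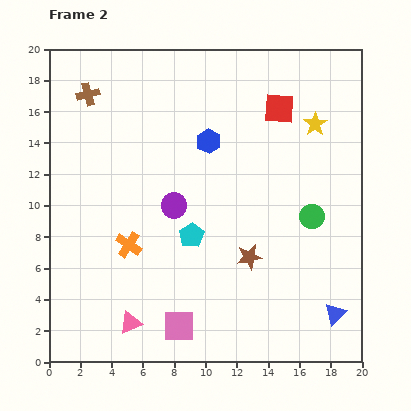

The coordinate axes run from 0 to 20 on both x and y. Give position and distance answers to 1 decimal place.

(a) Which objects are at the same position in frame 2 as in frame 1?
the blue hexagon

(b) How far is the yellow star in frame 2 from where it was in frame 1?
1.2

The yellow star moved from (16.2, 16.1) to (17.0, 15.2), a distance of √(0.8² + 0.9²) ≈ 1.2.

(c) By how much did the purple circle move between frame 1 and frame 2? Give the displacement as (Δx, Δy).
(3.9, -4.5)

The purple circle was at (4.1, 14.5) in frame 1 and (8.0, 10.0) in frame 2.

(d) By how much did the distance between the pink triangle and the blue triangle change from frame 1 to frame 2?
-2.3

Distance in frame 1: 15.4. Distance in frame 2: 13.1.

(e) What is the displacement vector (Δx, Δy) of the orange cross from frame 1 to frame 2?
(3.7, -6.1)

The orange cross was at (1.4, 13.6) in frame 1 and (5.1, 7.5) in frame 2.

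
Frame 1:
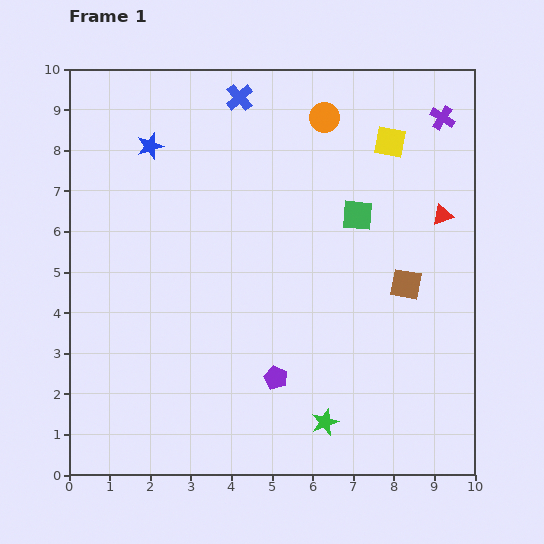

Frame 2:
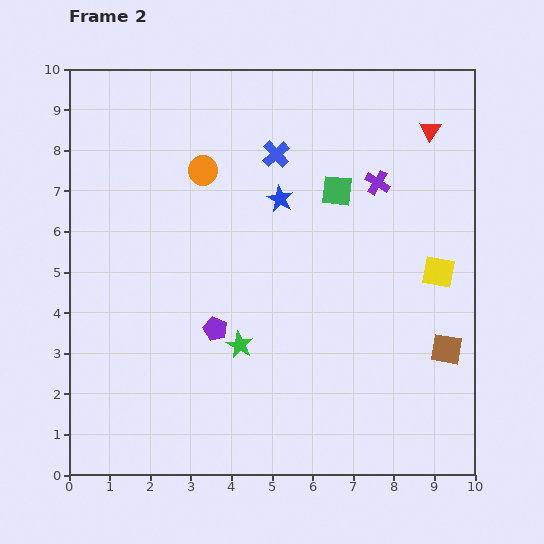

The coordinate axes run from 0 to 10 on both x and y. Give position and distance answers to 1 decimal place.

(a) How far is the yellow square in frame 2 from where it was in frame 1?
3.4

The yellow square moved from (7.9, 8.2) to (9.1, 5.0), a distance of √(1.2² + 3.2²) ≈ 3.4.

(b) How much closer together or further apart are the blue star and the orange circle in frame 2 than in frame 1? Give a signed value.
-2.4

Distance in frame 1: 4.4. Distance in frame 2: 2.0.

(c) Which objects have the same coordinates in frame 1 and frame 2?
none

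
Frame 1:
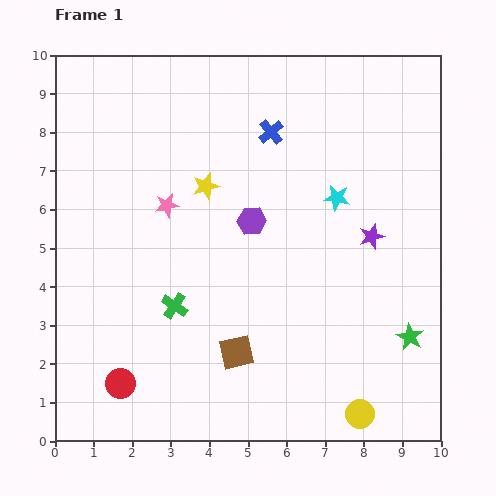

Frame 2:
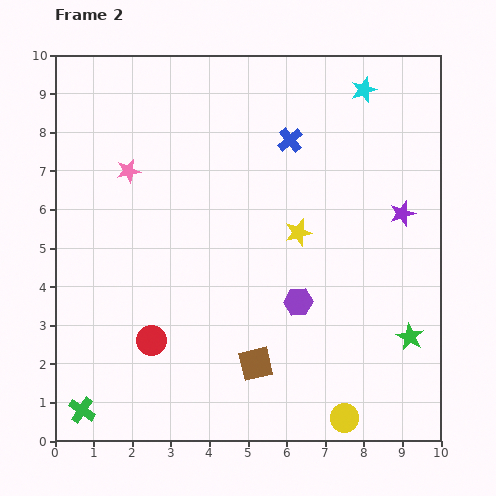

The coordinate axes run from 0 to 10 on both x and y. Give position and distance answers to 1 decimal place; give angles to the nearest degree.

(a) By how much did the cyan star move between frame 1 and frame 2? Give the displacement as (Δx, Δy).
(0.7, 2.8)

The cyan star was at (7.3, 6.3) in frame 1 and (8.0, 9.1) in frame 2.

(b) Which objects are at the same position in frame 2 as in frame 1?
the green star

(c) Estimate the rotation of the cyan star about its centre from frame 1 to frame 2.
29° counter-clockwise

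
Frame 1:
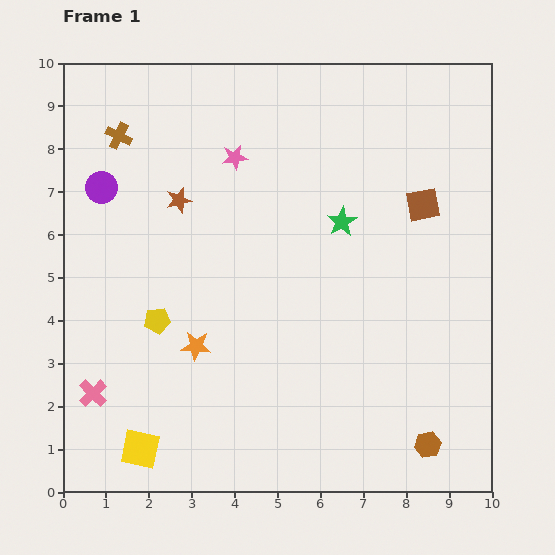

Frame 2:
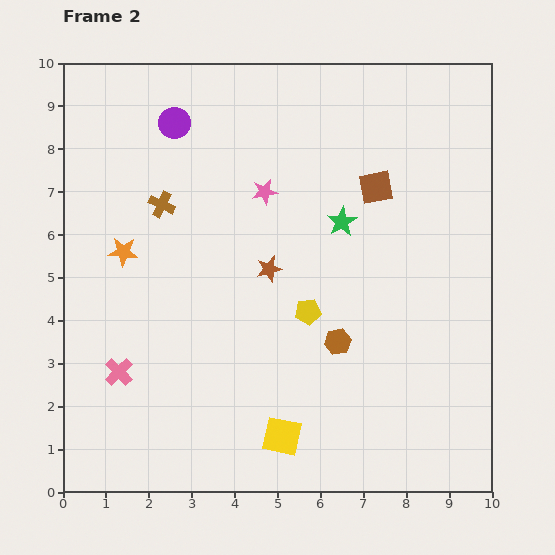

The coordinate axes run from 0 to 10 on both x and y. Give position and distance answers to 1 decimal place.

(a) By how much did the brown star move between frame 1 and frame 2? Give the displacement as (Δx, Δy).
(2.1, -1.6)

The brown star was at (2.7, 6.8) in frame 1 and (4.8, 5.2) in frame 2.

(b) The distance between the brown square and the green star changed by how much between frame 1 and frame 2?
-0.8

Distance in frame 1: 1.9. Distance in frame 2: 1.1.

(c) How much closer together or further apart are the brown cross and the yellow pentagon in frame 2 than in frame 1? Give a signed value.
-0.2

Distance in frame 1: 4.4. Distance in frame 2: 4.2.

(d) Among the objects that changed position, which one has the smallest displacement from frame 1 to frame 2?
the pink cross

(moved 0.8)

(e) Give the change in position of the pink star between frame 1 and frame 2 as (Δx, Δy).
(0.7, -0.8)

The pink star was at (4.0, 7.8) in frame 1 and (4.7, 7.0) in frame 2.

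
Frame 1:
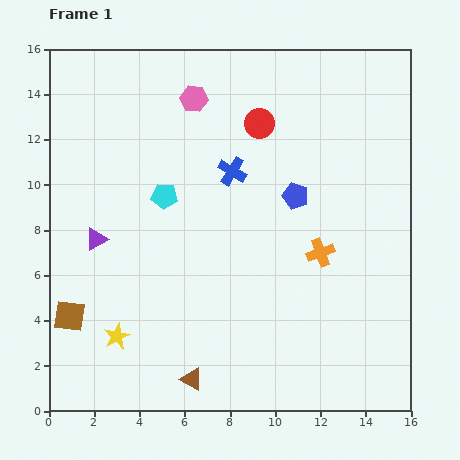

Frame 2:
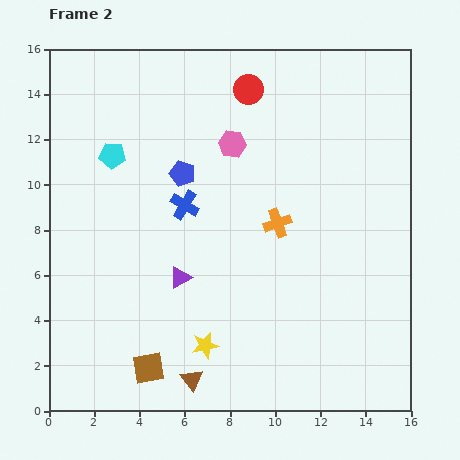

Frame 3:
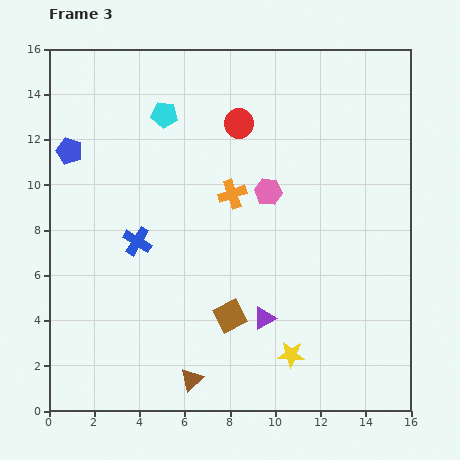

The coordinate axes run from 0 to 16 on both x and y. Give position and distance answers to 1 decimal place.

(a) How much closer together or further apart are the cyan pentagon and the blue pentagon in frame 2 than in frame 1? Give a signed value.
-2.6

Distance in frame 1: 5.8. Distance in frame 2: 3.2.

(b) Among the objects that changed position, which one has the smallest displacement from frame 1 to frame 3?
the red circle

(moved 0.9)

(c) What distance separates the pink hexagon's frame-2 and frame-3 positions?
2.6

The pink hexagon moved from (8.1, 11.8) to (9.7, 9.7), a distance of √(1.6² + 2.1²) ≈ 2.6.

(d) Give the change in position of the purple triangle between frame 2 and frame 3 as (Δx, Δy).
(3.7, -1.8)

The purple triangle was at (5.8, 5.9) in frame 2 and (9.5, 4.1) in frame 3.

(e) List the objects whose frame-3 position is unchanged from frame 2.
the brown triangle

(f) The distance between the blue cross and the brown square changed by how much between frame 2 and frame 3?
-2.1

Distance in frame 2: 7.4. Distance in frame 3: 5.3.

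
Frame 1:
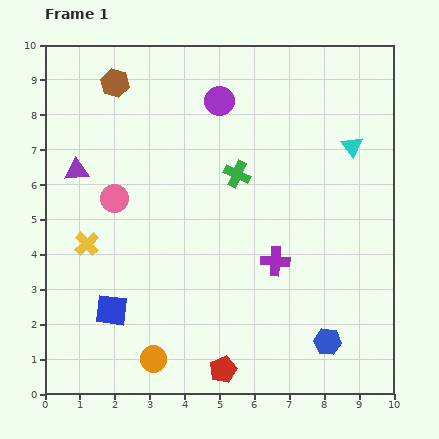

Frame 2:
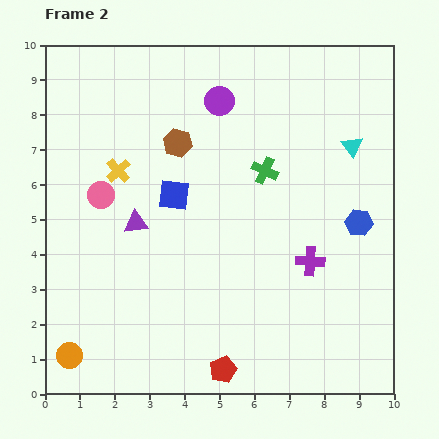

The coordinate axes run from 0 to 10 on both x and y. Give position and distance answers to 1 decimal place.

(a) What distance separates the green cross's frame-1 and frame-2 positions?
0.8

The green cross moved from (5.5, 6.3) to (6.3, 6.4), a distance of √(0.8² + 0.1²) ≈ 0.8.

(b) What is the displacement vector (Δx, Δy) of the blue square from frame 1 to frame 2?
(1.8, 3.3)

The blue square was at (1.9, 2.4) in frame 1 and (3.7, 5.7) in frame 2.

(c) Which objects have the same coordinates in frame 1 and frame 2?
the purple circle, the red pentagon, the cyan triangle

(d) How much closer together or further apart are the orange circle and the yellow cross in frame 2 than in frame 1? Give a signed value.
+1.7

Distance in frame 1: 3.8. Distance in frame 2: 5.5.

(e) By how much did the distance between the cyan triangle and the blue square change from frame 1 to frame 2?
-3.0

Distance in frame 1: 8.3. Distance in frame 2: 5.3.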